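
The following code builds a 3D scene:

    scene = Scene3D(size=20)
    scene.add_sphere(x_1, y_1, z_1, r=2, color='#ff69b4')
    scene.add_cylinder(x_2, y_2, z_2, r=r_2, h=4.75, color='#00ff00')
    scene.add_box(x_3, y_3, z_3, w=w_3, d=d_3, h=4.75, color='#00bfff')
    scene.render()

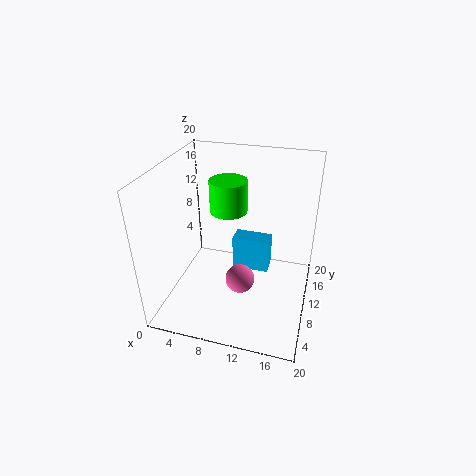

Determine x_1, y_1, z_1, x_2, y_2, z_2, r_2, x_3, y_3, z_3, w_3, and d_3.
x_1 = 11; y_1 = 7.5; z_1 = 5; x_2 = 7.5; y_2 = 13.75; z_2 = 12; r_2 = 2.75; x_3 = 9.5; y_3 = 9; z_3 = 5.75; w_3 = 5; d_3 = 2.5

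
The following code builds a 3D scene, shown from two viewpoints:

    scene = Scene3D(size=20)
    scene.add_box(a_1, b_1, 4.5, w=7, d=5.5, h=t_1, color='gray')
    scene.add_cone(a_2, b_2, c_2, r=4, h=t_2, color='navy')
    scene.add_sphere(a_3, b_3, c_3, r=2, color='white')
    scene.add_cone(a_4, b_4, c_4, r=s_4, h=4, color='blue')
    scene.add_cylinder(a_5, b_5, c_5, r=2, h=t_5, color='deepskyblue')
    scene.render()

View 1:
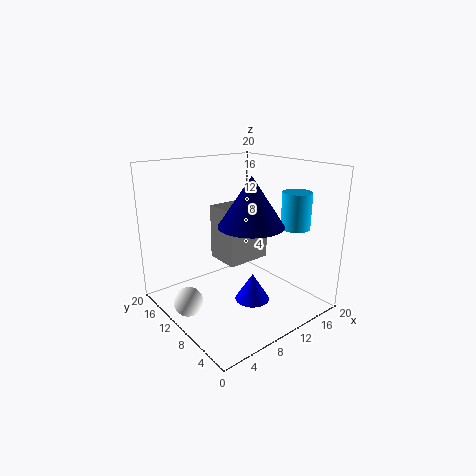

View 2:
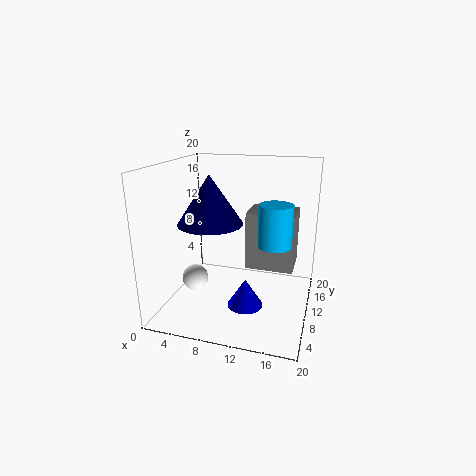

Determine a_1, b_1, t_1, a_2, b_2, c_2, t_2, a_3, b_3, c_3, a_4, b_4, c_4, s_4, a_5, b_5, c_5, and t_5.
a_1 = 10.5
b_1 = 12
t_1 = 8.5
a_2 = 8
b_2 = 5
c_2 = 13.5
t_2 = 6
a_3 = 2.5
b_3 = 11.5
c_3 = 2
a_4 = 11.5
b_4 = 8.5
c_4 = 0.5
s_4 = 2.5
a_5 = 16
b_5 = 5
c_5 = 11.5
t_5 = 5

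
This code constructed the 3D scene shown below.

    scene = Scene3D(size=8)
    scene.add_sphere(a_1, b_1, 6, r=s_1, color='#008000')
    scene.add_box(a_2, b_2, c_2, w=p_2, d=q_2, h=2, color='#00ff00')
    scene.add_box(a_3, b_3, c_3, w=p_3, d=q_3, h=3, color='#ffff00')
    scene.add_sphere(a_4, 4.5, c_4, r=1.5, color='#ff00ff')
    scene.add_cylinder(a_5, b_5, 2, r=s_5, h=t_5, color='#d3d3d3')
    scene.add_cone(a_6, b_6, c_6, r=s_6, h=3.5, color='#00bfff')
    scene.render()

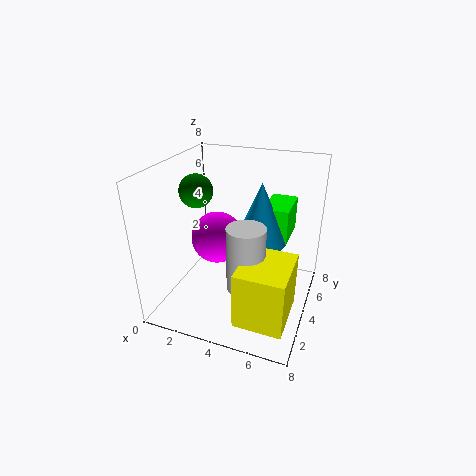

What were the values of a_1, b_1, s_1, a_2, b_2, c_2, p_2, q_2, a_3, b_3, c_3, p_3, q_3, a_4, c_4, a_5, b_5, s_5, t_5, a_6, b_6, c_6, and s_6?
a_1 = 1
b_1 = 5
s_1 = 1
a_2 = 5
b_2 = 5
c_2 = 3.5
p_2 = 1.5
q_2 = 2.5
a_3 = 5
b_3 = 0.5
c_3 = 1
p_3 = 2.5
q_3 = 3
a_4 = 2.5
c_4 = 3.5
a_5 = 5
b_5 = 2.5
s_5 = 1
t_5 = 3.5
a_6 = 5
b_6 = 5
c_6 = 3.5
s_6 = 1.5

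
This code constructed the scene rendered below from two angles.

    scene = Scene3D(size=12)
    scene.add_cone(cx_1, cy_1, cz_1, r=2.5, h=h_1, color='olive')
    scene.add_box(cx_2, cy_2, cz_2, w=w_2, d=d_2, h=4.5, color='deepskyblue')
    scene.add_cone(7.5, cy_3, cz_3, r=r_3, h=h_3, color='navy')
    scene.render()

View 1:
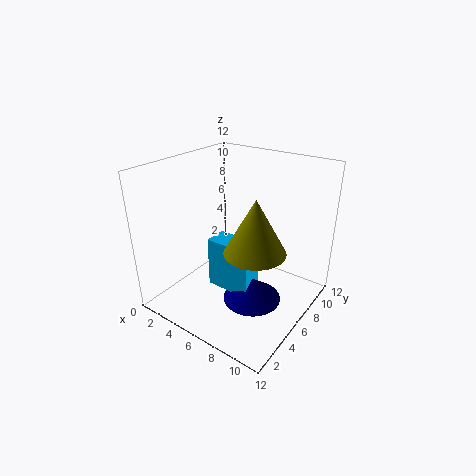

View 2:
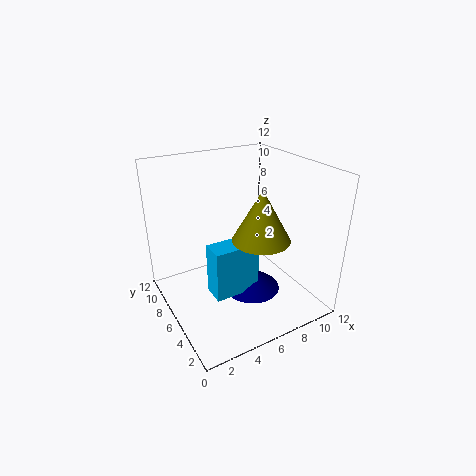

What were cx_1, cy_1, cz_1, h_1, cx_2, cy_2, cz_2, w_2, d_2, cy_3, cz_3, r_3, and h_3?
cx_1 = 8; cy_1 = 5.5; cz_1 = 5.5; h_1 = 4.5; cx_2 = 3.5; cy_2 = 5; cz_2 = 1; w_2 = 4; d_2 = 2; cy_3 = 6; cz_3 = 0.5; r_3 = 2.5; h_3 = 2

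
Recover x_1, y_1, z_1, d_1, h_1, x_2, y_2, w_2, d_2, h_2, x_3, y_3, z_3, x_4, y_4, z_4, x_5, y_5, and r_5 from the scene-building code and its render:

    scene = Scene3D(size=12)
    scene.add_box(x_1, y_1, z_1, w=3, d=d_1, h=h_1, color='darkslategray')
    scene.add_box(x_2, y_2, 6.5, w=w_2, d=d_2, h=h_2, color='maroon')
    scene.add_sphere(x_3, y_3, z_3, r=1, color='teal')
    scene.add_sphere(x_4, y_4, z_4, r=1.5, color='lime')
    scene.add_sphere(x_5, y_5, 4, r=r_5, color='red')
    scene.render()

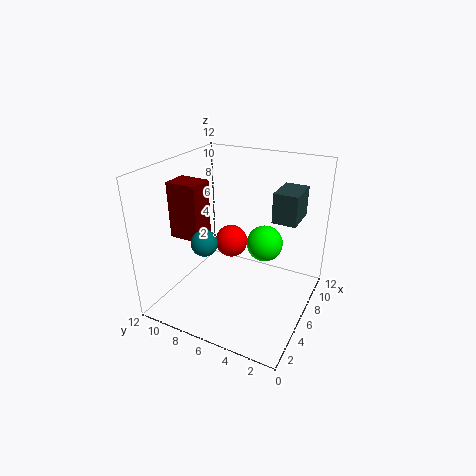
x_1 = 7; y_1 = 1.5; z_1 = 7.5; d_1 = 2; h_1 = 2.5; x_2 = 3; y_2 = 8; w_2 = 2; d_2 = 2.5; h_2 = 4.5; x_3 = 2.5; y_3 = 7; z_3 = 7; x_4 = 7; y_4 = 4; z_4 = 5.5; x_5 = 8.5; y_5 = 8; r_5 = 1.5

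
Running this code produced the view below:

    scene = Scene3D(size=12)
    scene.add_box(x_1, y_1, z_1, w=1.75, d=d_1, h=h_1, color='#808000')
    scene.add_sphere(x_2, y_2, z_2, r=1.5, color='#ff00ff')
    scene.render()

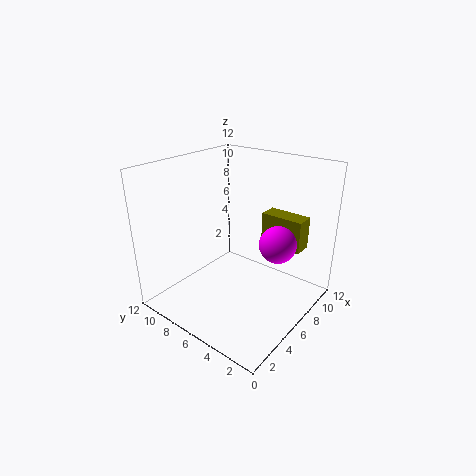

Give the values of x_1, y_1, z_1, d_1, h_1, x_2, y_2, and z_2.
x_1 = 10.25, y_1 = 2.5, z_1 = 3.75, d_1 = 4, h_1 = 3, x_2 = 7, y_2 = 2.75, z_2 = 6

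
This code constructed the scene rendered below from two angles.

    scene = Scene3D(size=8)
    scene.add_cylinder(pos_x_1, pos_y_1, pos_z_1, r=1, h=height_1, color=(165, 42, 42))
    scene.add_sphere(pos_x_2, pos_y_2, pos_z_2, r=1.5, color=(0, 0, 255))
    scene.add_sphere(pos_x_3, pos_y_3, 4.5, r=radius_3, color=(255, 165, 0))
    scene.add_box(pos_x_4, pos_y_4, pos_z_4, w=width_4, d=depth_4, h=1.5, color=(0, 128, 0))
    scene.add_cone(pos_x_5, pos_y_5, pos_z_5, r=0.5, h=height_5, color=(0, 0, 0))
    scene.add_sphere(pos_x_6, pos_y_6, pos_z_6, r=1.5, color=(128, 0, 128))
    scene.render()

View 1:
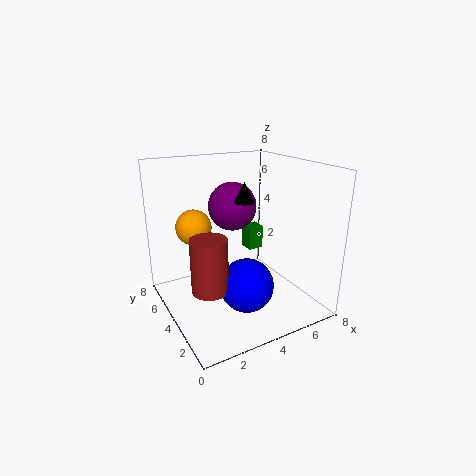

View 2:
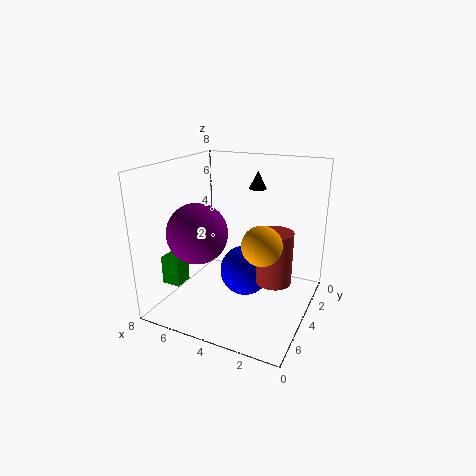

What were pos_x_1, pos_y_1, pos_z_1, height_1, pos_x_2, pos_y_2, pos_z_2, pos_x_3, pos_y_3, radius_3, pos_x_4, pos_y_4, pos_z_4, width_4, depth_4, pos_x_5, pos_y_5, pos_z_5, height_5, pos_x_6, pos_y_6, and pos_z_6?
pos_x_1 = 2
pos_y_1 = 3.5
pos_z_1 = 1.5
height_1 = 3
pos_x_2 = 4
pos_y_2 = 3
pos_z_2 = 1.5
pos_x_3 = 2
pos_y_3 = 5.5
radius_3 = 1
pos_x_4 = 6
pos_y_4 = 6
pos_z_4 = 2
width_4 = 1
depth_4 = 1
pos_x_5 = 3.5
pos_y_5 = 2.5
pos_z_5 = 6.5
height_5 = 1
pos_x_6 = 5
pos_y_6 = 6.5
pos_z_6 = 5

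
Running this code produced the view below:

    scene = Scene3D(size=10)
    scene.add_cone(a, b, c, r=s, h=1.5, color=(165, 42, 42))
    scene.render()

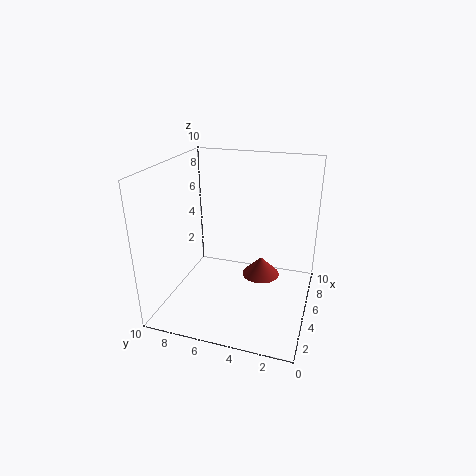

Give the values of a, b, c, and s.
a = 8; b = 4; c = 0.5; s = 1.5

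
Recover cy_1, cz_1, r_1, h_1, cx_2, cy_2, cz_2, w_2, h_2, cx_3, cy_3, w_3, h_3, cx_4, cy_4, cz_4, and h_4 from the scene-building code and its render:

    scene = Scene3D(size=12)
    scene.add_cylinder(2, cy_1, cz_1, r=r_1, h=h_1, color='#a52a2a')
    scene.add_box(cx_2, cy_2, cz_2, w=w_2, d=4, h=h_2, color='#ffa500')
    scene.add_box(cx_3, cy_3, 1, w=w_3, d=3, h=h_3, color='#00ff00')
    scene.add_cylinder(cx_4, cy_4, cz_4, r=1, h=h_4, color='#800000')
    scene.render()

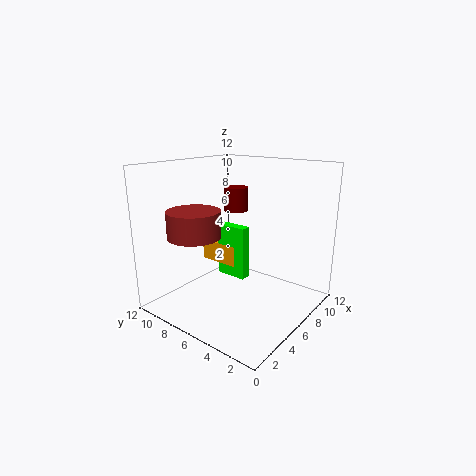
cy_1 = 7
cz_1 = 7
r_1 = 2
h_1 = 2
cx_2 = 8
cy_2 = 8
cz_2 = 2
w_2 = 2
h_2 = 2
cx_3 = 8
cy_3 = 7
w_3 = 1
h_3 = 5
cx_4 = 7
cy_4 = 7
cz_4 = 8
h_4 = 2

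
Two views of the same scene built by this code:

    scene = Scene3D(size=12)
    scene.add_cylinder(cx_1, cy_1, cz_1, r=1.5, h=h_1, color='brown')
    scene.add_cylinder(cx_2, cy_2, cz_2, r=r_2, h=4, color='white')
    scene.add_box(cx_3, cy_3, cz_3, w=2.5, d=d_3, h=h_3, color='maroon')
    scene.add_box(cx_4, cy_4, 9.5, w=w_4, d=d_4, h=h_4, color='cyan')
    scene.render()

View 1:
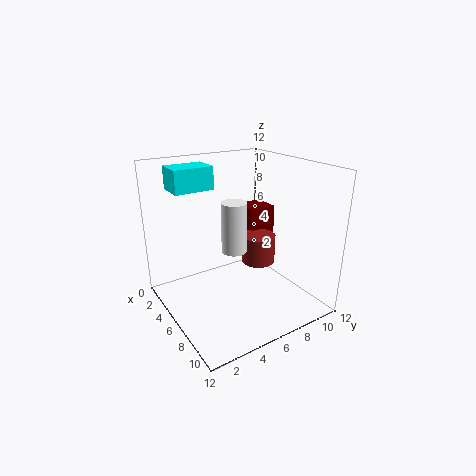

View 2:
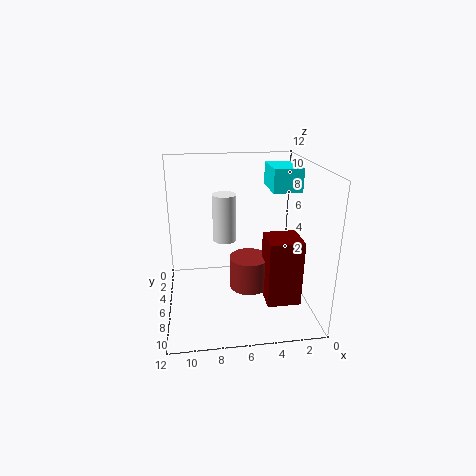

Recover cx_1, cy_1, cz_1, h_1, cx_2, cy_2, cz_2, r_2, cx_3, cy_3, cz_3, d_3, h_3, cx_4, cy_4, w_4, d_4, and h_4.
cx_1 = 5.5; cy_1 = 8.5; cz_1 = 3; h_1 = 2.5; cx_2 = 7; cy_2 = 5; cz_2 = 5.5; r_2 = 1; cx_3 = 2; cy_3 = 8.5; cz_3 = 2.5; d_3 = 2.5; h_3 = 5; cx_4 = 0.5; cy_4 = 2; w_4 = 2.5; d_4 = 3.5; h_4 = 2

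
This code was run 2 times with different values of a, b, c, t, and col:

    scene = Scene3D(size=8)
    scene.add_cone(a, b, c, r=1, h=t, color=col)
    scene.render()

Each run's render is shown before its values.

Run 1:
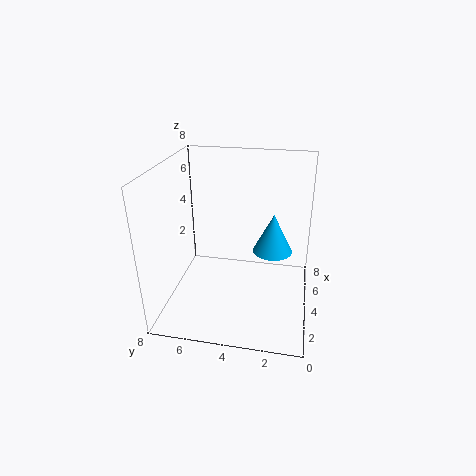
a = 3, b = 2, c = 4, t = 2, col = 'deepskyblue'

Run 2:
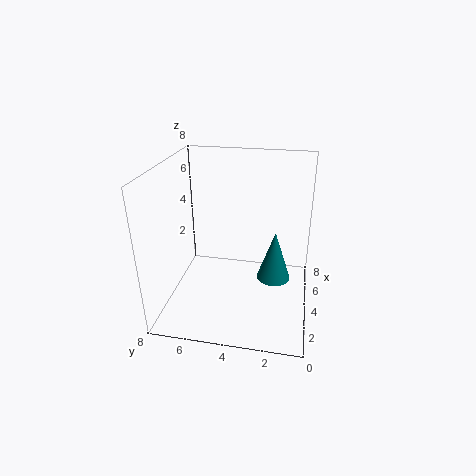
a = 5, b = 2, c = 1, t = 3, col = 'teal'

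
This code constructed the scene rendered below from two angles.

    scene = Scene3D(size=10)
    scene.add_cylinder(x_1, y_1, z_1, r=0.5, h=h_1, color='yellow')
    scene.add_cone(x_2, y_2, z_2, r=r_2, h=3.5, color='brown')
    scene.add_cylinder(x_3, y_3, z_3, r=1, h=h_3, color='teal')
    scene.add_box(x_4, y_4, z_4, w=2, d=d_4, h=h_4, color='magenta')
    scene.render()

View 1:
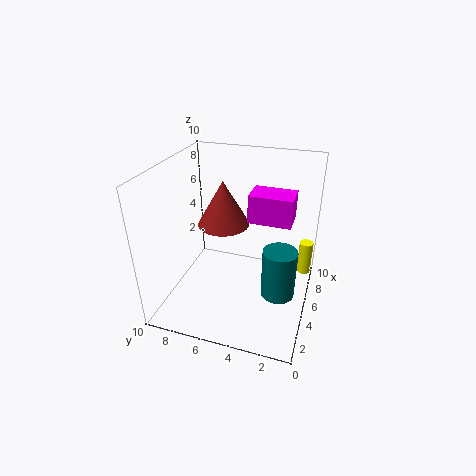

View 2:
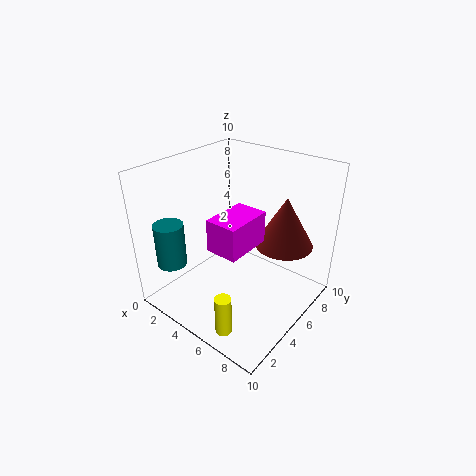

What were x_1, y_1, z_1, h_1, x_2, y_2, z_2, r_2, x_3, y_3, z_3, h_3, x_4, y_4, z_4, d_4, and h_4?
x_1 = 7.5, y_1 = 0.5, z_1 = 1.5, h_1 = 2.5, x_2 = 7.5, y_2 = 7, z_2 = 4.5, r_2 = 2, x_3 = 2, y_3 = 1.5, z_3 = 3.5, h_3 = 3, x_4 = 5.5, y_4 = 1.5, z_4 = 6, d_4 = 3, h_4 = 2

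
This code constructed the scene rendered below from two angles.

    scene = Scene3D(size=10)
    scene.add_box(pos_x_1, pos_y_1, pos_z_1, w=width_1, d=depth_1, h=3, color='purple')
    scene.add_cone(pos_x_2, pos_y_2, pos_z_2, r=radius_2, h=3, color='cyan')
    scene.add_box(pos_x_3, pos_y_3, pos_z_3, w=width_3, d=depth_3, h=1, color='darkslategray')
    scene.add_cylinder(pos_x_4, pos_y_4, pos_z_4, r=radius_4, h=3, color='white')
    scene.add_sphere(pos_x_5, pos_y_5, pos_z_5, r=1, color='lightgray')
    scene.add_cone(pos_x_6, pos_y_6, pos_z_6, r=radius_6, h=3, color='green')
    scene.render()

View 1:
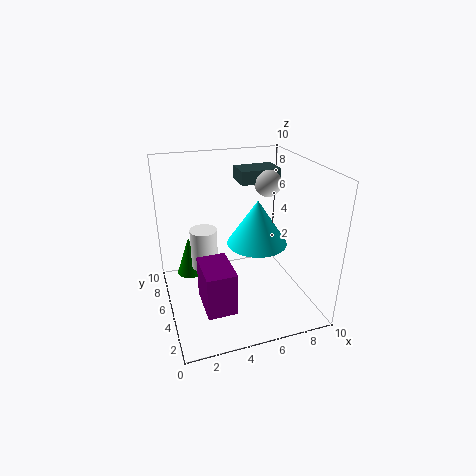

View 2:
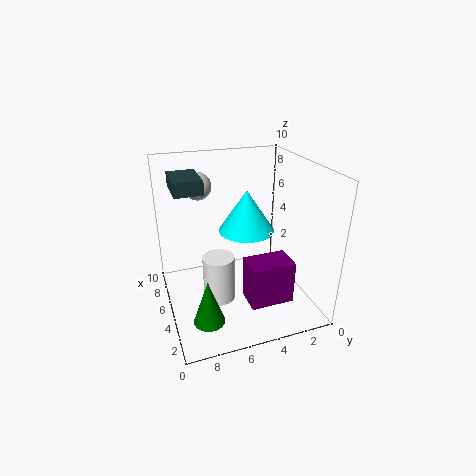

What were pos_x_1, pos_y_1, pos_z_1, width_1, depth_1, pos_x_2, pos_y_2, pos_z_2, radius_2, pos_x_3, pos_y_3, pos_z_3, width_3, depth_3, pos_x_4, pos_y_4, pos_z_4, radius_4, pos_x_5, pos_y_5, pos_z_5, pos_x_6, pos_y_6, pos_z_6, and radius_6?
pos_x_1 = 2; pos_y_1 = 2; pos_z_1 = 1; width_1 = 2; depth_1 = 3; pos_x_2 = 6; pos_y_2 = 4; pos_z_2 = 5; radius_2 = 2; pos_x_3 = 6; pos_y_3 = 7; pos_z_3 = 8; width_3 = 3; depth_3 = 2; pos_x_4 = 3; pos_y_4 = 7; pos_z_4 = 2; radius_4 = 1; pos_x_5 = 8; pos_y_5 = 7; pos_z_5 = 8; pos_x_6 = 2; pos_y_6 = 8; pos_z_6 = 1; radius_6 = 1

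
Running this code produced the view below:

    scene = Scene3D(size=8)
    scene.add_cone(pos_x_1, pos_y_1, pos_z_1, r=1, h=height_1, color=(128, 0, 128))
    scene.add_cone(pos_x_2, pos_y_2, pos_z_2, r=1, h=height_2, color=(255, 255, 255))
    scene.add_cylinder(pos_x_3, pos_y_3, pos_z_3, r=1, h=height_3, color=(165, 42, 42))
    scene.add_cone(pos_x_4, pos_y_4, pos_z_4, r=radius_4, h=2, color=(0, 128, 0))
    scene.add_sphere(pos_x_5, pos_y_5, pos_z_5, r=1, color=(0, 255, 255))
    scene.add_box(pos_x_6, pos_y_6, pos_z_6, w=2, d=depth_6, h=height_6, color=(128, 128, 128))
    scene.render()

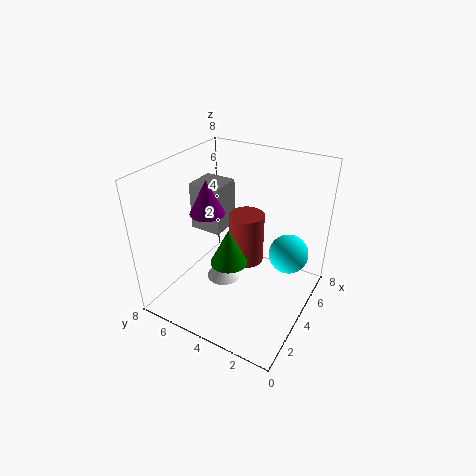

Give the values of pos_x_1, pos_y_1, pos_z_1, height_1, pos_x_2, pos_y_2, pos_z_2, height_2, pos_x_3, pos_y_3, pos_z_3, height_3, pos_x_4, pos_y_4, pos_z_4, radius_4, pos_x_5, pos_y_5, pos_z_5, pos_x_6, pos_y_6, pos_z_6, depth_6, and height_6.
pos_x_1 = 4; pos_y_1 = 6; pos_z_1 = 5; height_1 = 2; pos_x_2 = 4; pos_y_2 = 5; pos_z_2 = 1; height_2 = 1; pos_x_3 = 5; pos_y_3 = 4; pos_z_3 = 2; height_3 = 3; pos_x_4 = 3; pos_y_4 = 4; pos_z_4 = 3; radius_4 = 1; pos_x_5 = 4; pos_y_5 = 1; pos_z_5 = 4; pos_x_6 = 5; pos_y_6 = 6; pos_z_6 = 3; depth_6 = 2; height_6 = 3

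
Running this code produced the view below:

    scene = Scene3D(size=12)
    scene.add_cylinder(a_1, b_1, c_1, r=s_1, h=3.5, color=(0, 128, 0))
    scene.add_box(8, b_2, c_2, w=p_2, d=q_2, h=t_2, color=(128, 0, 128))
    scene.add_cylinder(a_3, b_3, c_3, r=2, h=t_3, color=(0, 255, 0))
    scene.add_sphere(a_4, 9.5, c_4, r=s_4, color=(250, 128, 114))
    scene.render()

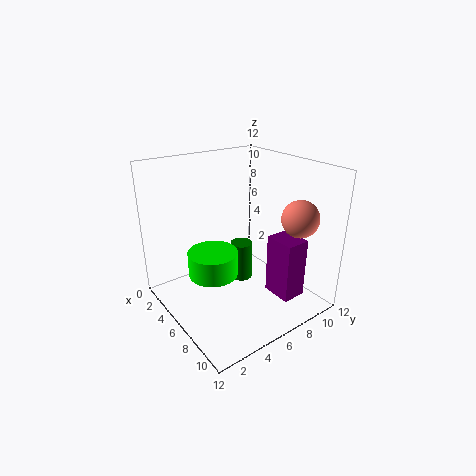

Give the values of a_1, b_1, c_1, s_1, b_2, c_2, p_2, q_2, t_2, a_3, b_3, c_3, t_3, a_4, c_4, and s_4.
a_1 = 4.5
b_1 = 7.5
c_1 = 1
s_1 = 1
b_2 = 7.5
c_2 = 1.5
p_2 = 2.5
q_2 = 2
t_2 = 5
a_3 = 6
b_3 = 3.5
c_3 = 3.5
t_3 = 2
a_4 = 9.5
c_4 = 8
s_4 = 1.5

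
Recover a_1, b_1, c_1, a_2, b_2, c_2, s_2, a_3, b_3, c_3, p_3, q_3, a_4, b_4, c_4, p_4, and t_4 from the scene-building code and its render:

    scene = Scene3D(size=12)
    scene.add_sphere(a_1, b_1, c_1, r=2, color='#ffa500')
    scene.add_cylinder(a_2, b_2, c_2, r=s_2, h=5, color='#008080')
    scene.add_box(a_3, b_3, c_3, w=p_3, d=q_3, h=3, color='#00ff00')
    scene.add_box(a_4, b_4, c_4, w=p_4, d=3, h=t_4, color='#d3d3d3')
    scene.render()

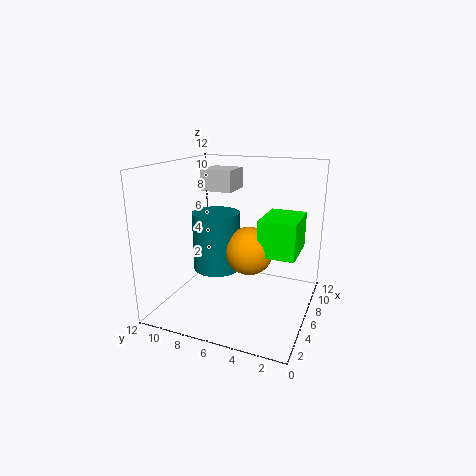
a_1 = 6
b_1 = 5
c_1 = 5
a_2 = 6
b_2 = 8
c_2 = 3
s_2 = 2
a_3 = 5
b_3 = 1
c_3 = 5
p_3 = 4
q_3 = 3
a_4 = 9
b_4 = 8
c_4 = 9
p_4 = 3
t_4 = 2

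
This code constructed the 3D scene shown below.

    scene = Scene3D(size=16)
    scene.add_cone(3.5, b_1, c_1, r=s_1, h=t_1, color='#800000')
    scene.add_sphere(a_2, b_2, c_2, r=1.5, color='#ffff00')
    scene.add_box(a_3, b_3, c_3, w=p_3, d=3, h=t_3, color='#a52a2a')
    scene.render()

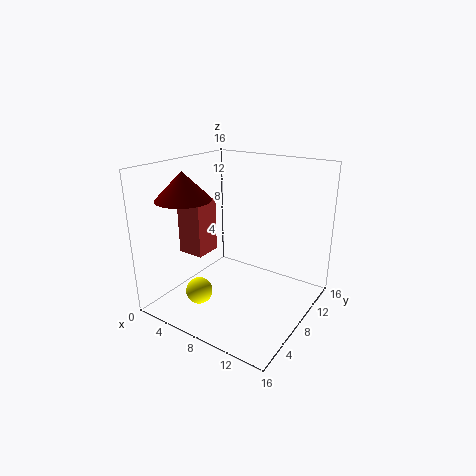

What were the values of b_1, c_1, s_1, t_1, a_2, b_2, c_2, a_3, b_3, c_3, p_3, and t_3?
b_1 = 4.5; c_1 = 12.5; s_1 = 3; t_1 = 3; a_2 = 5; b_2 = 4.5; c_2 = 2; a_3 = 2; b_3 = 5; c_3 = 6; p_3 = 3; t_3 = 6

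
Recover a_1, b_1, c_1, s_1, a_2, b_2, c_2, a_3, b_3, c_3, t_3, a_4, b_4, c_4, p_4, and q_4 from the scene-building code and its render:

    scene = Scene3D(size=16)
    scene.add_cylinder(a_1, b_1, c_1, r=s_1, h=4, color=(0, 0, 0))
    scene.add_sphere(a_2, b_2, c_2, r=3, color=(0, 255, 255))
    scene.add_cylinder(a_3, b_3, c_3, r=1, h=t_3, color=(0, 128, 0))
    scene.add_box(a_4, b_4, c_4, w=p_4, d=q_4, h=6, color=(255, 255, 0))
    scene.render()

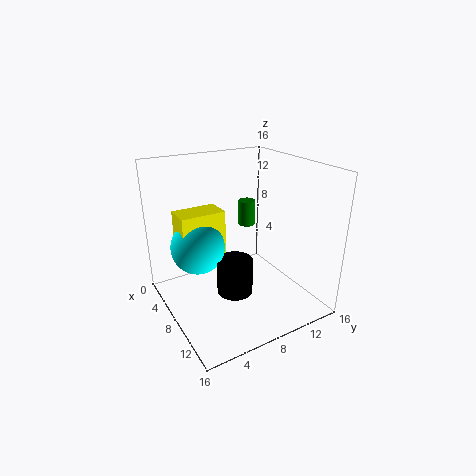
a_1 = 9; b_1 = 7; c_1 = 2; s_1 = 2; a_2 = 6; b_2 = 4; c_2 = 7; a_3 = 5; b_3 = 11; c_3 = 8; t_3 = 3; a_4 = 4; b_4 = 2; c_4 = 5; p_4 = 3; q_4 = 5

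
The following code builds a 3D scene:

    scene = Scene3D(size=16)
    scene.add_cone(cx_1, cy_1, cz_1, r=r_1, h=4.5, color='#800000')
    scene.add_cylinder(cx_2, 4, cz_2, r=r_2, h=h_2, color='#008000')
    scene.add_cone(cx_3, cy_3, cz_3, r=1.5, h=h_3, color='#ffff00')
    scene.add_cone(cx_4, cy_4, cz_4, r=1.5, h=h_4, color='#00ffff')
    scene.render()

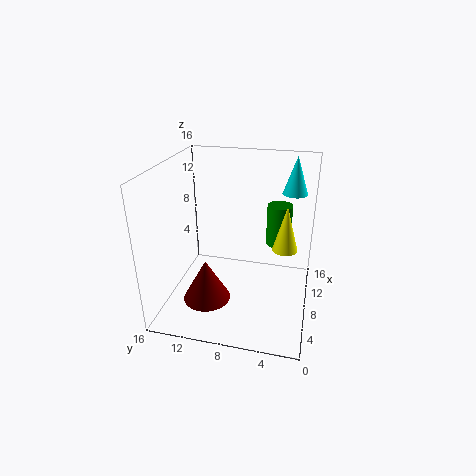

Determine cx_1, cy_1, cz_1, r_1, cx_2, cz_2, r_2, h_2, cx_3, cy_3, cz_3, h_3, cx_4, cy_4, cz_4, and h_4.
cx_1 = 4
cy_1 = 10.5
cz_1 = 2.5
r_1 = 2.5
cx_2 = 12.5
cz_2 = 5.5
r_2 = 1.5
h_2 = 5
cx_3 = 11
cy_3 = 3
cz_3 = 5.5
h_3 = 5.5
cx_4 = 14
cy_4 = 2.5
cz_4 = 11.5
h_4 = 4.5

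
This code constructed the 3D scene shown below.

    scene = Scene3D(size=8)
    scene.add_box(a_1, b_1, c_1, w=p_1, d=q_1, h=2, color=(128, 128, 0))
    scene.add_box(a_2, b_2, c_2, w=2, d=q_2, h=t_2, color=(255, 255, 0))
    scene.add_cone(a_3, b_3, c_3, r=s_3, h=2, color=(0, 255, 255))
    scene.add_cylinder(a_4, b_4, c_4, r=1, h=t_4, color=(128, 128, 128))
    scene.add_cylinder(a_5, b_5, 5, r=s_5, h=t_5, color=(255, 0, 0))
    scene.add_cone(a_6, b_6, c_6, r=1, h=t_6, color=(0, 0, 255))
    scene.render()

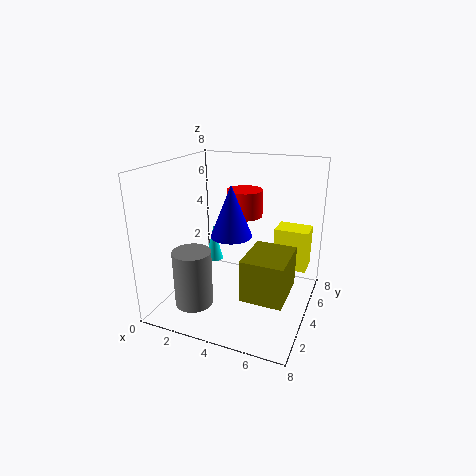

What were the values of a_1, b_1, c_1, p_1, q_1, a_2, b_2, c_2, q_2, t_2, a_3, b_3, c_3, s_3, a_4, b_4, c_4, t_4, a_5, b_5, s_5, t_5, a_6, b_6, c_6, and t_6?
a_1 = 5.5, b_1 = 0.5, c_1 = 2.5, p_1 = 2, q_1 = 2.5, a_2 = 5.5, b_2 = 6, c_2 = 1.5, q_2 = 1.5, t_2 = 2.5, a_3 = 2.5, b_3 = 4, c_3 = 2.5, s_3 = 0.5, a_4 = 2.5, b_4 = 1.5, c_4 = 1, t_4 = 3, a_5 = 4, b_5 = 5, s_5 = 1, t_5 = 1.5, a_6 = 4.5, b_6 = 2, c_6 = 5, t_6 = 2.5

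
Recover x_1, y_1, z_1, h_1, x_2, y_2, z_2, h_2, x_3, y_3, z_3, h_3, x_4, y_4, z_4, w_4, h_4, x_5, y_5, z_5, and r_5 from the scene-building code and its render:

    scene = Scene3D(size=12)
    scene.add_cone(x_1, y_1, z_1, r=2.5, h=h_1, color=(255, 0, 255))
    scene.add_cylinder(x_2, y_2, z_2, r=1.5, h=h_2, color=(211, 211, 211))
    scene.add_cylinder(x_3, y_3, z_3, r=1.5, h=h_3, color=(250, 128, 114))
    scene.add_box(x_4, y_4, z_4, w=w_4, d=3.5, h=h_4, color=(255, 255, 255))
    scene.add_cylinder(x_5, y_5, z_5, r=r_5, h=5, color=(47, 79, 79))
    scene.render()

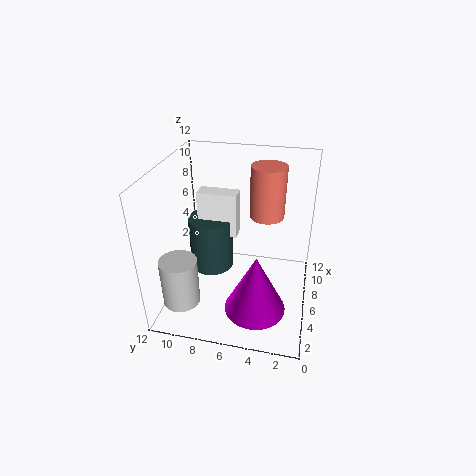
x_1 = 3.5, y_1 = 4, z_1 = 1, h_1 = 5, x_2 = 2.5, y_2 = 10, z_2 = 1.5, h_2 = 4, x_3 = 8.5, y_3 = 4, z_3 = 7, h_3 = 4.5, x_4 = 7.5, y_4 = 6.5, z_4 = 5, w_4 = 1.5, h_4 = 4, x_5 = 8, y_5 = 9, z_5 = 1.5, r_5 = 2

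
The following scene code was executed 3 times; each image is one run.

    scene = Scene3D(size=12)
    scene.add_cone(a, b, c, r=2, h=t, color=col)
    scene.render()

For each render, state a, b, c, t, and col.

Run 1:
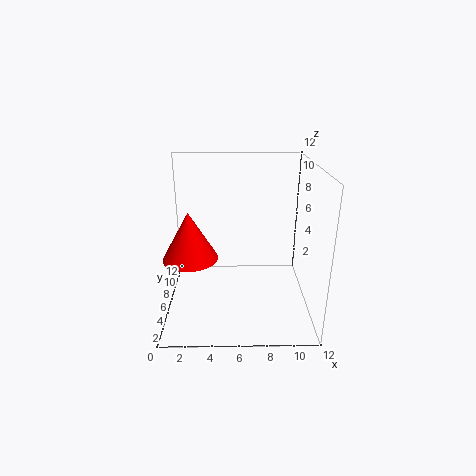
a = 2.5; b = 2.5; c = 6; t = 3.5; col = 'red'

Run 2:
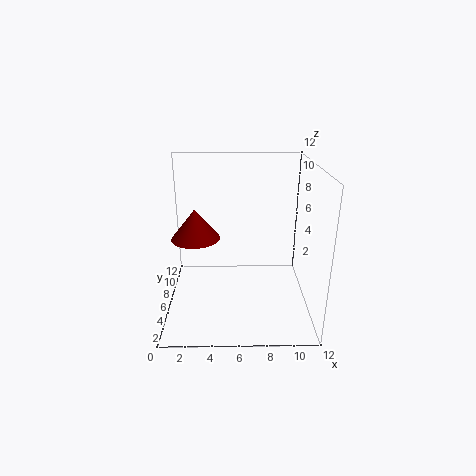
a = 2.5; b = 6; c = 6; t = 2.5; col = 'maroon'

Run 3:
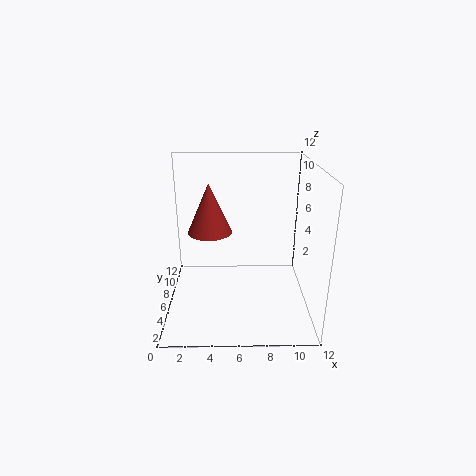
a = 3.5; b = 8.5; c = 5.5; t = 4.5; col = 'brown'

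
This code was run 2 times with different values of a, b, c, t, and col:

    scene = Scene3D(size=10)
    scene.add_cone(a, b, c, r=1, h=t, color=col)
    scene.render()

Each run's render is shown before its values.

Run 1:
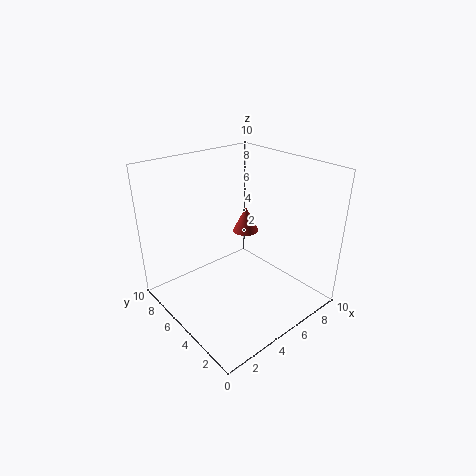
a = 7.5; b = 7; c = 4; t = 2; col = 'brown'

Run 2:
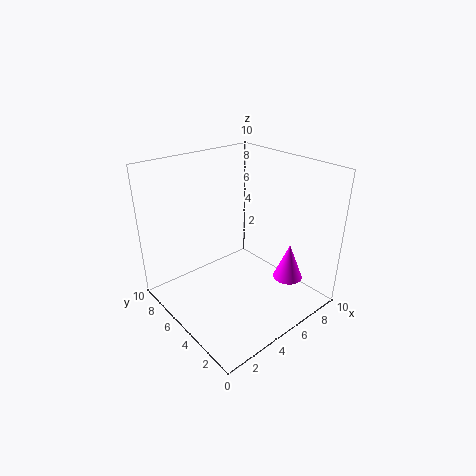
a = 7; b = 2; c = 2.5; t = 2.5; col = 'magenta'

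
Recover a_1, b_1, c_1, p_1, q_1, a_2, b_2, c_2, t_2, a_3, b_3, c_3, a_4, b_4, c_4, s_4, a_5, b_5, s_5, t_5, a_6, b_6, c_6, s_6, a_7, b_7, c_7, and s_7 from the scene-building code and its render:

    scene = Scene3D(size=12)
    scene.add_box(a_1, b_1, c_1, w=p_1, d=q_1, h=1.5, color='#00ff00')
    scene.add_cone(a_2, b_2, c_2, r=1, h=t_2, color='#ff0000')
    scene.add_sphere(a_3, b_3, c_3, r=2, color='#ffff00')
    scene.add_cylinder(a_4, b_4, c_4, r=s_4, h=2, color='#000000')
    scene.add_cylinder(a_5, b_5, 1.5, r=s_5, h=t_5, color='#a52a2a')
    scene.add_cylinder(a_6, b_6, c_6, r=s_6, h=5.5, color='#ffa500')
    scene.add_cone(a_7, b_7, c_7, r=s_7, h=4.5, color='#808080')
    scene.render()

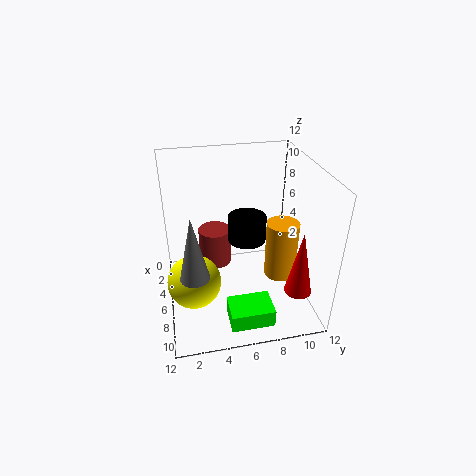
a_1 = 8.5; b_1 = 4.5; c_1 = 0.5; p_1 = 2.5; q_1 = 3.5; a_2 = 11; b_2 = 9.5; c_2 = 4; t_2 = 5; a_3 = 9; b_3 = 2; c_3 = 4.5; a_4 = 7; b_4 = 6.5; c_4 = 6.5; s_4 = 1.5; a_5 = 2.5; b_5 = 4.5; s_5 = 1.5; t_5 = 3.5; a_6 = 4.5; b_6 = 10.5; c_6 = 0.5; s_6 = 1.5; a_7 = 11; b_7 = 2; c_7 = 6.5; s_7 = 1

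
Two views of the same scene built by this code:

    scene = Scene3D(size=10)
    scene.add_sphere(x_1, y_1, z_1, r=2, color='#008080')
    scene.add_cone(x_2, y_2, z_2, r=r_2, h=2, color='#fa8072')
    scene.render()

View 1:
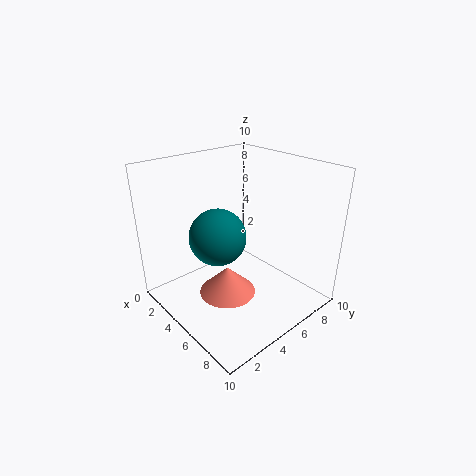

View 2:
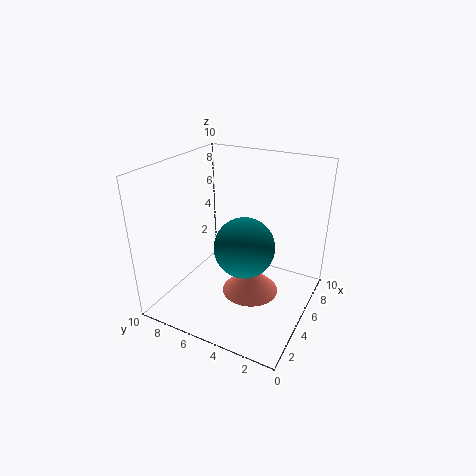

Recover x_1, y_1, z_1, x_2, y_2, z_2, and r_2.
x_1 = 4, y_1 = 4, z_1 = 5, x_2 = 5, y_2 = 4, z_2 = 1, r_2 = 2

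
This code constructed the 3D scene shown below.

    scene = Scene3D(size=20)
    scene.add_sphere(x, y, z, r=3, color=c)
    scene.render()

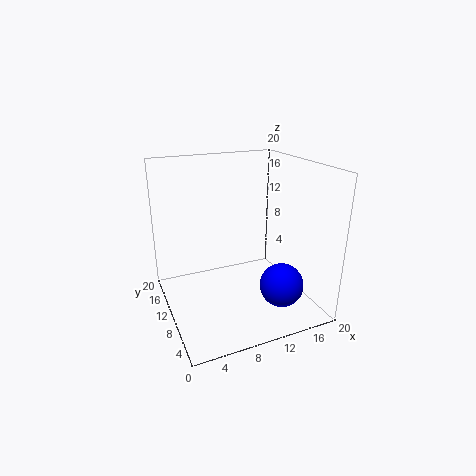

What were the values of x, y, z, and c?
x = 14.5
y = 5.25
z = 4
c = 'blue'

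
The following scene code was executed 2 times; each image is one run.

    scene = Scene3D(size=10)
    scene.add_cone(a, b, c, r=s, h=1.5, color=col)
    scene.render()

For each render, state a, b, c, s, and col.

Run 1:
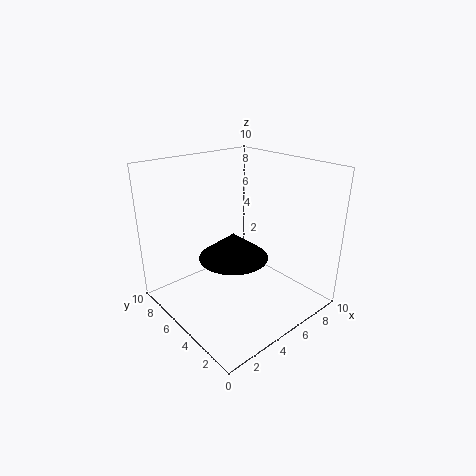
a = 2.5; b = 2.5; c = 5.5; s = 2; col = 'black'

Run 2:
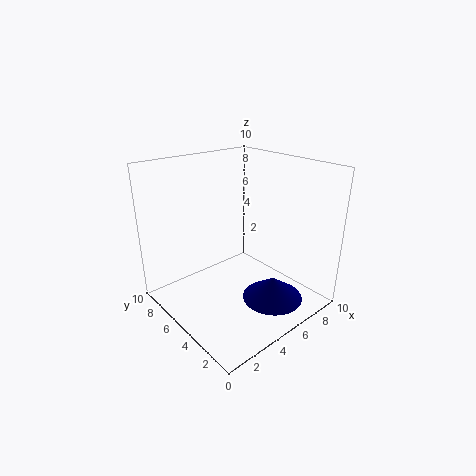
a = 5.5; b = 2; c = 1.5; s = 2; col = 'navy'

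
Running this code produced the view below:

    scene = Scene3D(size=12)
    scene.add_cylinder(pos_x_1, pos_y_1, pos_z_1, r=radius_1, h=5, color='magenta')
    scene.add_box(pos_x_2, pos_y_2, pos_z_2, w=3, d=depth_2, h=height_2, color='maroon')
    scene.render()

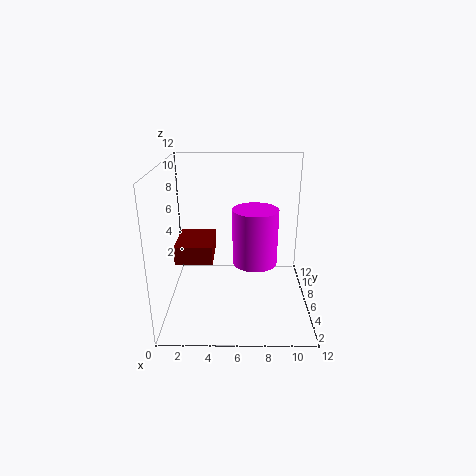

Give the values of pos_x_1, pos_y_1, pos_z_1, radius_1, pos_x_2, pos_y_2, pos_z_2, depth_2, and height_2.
pos_x_1 = 7.5
pos_y_1 = 7.5
pos_z_1 = 3
radius_1 = 2
pos_x_2 = 1
pos_y_2 = 4
pos_z_2 = 4.5
depth_2 = 4
height_2 = 1.5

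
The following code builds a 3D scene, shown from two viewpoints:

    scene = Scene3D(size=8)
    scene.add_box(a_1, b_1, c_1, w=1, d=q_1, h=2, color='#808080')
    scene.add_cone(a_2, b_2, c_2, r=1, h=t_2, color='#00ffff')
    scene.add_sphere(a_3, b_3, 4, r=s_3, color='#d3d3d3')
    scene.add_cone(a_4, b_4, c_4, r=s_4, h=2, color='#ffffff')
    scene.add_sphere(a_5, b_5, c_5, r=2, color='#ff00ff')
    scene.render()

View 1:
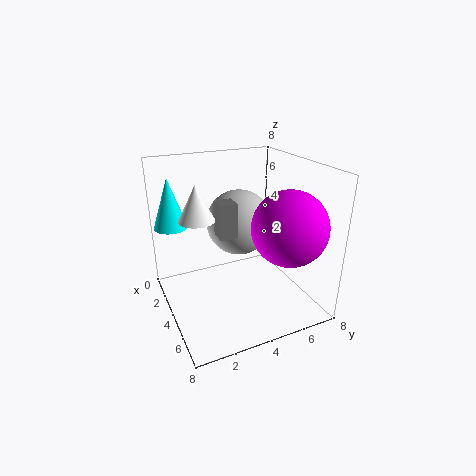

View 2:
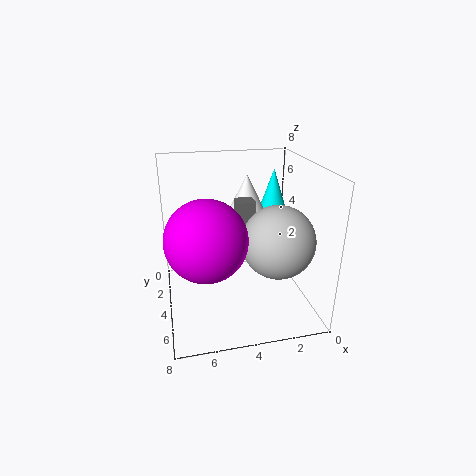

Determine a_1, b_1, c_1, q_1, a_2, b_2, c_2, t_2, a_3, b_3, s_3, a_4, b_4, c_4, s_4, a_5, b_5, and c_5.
a_1 = 3, b_1 = 3, c_1 = 4, q_1 = 1, a_2 = 1, b_2 = 1, c_2 = 4, t_2 = 3, a_3 = 2, b_3 = 5, s_3 = 2, a_4 = 3, b_4 = 2, c_4 = 5, s_4 = 1, a_5 = 6, b_5 = 6, c_5 = 5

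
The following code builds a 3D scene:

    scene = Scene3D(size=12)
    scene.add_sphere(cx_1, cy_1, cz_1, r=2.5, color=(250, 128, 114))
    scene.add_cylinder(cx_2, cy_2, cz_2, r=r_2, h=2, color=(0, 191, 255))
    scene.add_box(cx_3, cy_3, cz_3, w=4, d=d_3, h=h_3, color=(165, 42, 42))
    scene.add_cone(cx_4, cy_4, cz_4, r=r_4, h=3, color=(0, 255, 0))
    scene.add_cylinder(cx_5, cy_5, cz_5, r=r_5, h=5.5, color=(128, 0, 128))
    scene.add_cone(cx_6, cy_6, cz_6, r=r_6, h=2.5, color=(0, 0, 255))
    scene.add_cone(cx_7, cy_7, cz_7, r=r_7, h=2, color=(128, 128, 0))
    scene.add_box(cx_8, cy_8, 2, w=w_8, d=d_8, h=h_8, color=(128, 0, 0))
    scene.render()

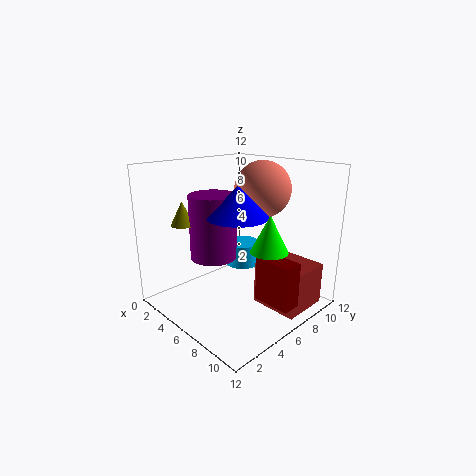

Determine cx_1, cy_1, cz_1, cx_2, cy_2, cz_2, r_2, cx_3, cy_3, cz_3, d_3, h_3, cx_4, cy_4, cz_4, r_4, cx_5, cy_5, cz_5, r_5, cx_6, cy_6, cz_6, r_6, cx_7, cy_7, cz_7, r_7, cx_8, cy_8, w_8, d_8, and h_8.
cx_1 = 5.5; cy_1 = 9.5; cz_1 = 9.5; cx_2 = 5; cy_2 = 7.5; cz_2 = 3; r_2 = 1.5; cx_3 = 7.5; cy_3 = 6.5; cz_3 = 0.5; d_3 = 4; h_3 = 3.5; cx_4 = 9; cy_4 = 6.5; cz_4 = 5.5; r_4 = 1.5; cx_5 = 4; cy_5 = 5; cz_5 = 4; r_5 = 2; cx_6 = 6.5; cy_6 = 5.5; cz_6 = 8; r_6 = 2.5; cx_7 = 2.5; cy_7 = 3; cz_7 = 7; r_7 = 1; cx_8 = 9; cy_8 = 5; w_8 = 3; d_8 = 1.5; h_8 = 3.5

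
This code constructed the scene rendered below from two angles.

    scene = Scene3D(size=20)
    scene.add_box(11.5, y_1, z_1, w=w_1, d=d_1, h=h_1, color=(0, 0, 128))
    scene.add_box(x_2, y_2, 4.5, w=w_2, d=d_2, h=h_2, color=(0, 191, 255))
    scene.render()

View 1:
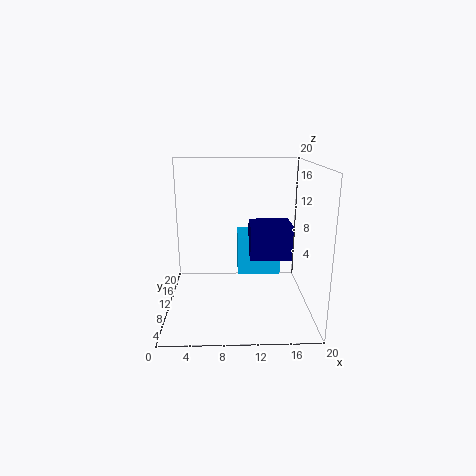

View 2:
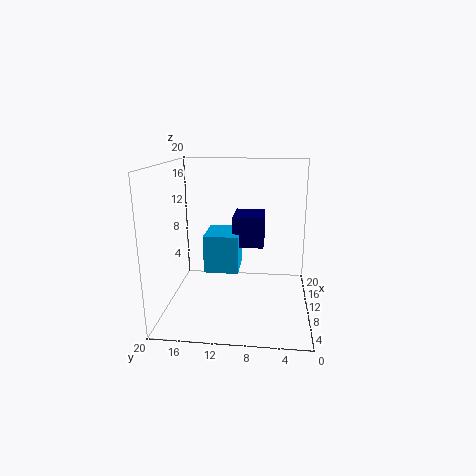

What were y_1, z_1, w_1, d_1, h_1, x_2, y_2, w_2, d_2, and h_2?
y_1 = 6.5
z_1 = 8
w_1 = 5.5
d_1 = 4.5
h_1 = 4.5
x_2 = 10
y_2 = 10
w_2 = 6
d_2 = 5
h_2 = 5.5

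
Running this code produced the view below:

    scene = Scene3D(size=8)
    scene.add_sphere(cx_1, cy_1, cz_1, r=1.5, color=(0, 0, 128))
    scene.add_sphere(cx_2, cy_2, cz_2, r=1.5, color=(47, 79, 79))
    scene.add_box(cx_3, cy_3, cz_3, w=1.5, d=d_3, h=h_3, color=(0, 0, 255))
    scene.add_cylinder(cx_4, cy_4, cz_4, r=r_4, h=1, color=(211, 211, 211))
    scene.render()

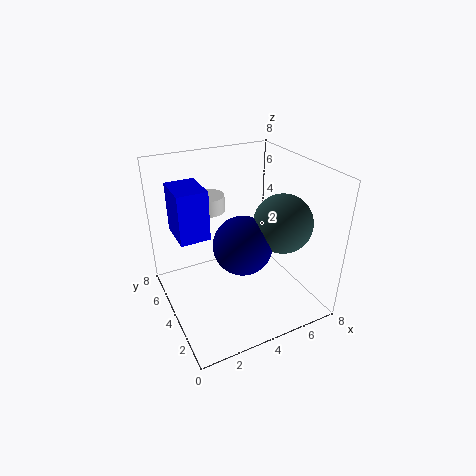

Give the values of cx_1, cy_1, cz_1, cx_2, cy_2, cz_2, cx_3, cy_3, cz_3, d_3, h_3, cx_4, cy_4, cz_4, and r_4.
cx_1 = 3.5; cy_1 = 2.5; cz_1 = 4.5; cx_2 = 5.5; cy_2 = 2; cz_2 = 5.5; cx_3 = 0.5; cy_3 = 3; cz_3 = 5; d_3 = 2; h_3 = 2.5; cx_4 = 3.5; cy_4 = 7; cz_4 = 4.5; r_4 = 1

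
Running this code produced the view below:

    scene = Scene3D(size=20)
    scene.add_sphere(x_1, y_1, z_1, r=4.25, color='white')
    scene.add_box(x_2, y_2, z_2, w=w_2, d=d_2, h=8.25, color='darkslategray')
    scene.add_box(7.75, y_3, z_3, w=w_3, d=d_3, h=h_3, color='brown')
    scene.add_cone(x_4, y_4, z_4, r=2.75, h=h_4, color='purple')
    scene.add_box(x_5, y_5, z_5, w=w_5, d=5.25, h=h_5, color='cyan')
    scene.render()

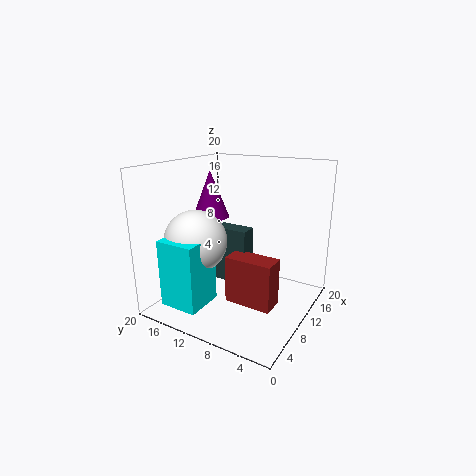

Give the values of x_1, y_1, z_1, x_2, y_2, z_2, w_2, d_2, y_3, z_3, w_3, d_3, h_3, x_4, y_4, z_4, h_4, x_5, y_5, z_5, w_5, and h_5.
x_1 = 6, y_1 = 14.25, z_1 = 10, x_2 = 10.5, y_2 = 9.25, z_2 = 2.5, w_2 = 2.5, d_2 = 5, y_3 = 4, z_3 = 1, w_3 = 3.25, d_3 = 6.75, h_3 = 6.75, x_4 = 12.5, y_4 = 16.25, z_4 = 11.5, h_4 = 7, x_5 = 1, y_5 = 11.25, z_5 = 2.25, w_5 = 5.25, h_5 = 9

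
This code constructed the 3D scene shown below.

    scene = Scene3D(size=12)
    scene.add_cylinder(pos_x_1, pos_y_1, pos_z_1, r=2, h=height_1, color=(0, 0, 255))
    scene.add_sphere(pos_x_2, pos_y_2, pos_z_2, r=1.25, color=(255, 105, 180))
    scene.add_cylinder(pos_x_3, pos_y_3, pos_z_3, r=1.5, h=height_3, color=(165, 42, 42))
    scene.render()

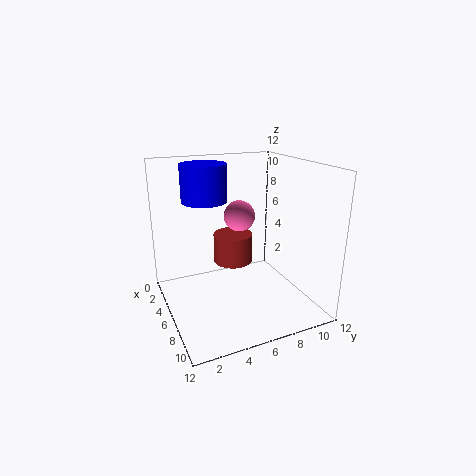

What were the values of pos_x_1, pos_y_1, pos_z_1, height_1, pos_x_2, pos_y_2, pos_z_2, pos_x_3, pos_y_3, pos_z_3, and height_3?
pos_x_1 = 2.75
pos_y_1 = 4.25
pos_z_1 = 8.5
height_1 = 3.25
pos_x_2 = 6.25
pos_y_2 = 6
pos_z_2 = 8
pos_x_3 = 7.25
pos_y_3 = 5
pos_z_3 = 4.75
height_3 = 2.25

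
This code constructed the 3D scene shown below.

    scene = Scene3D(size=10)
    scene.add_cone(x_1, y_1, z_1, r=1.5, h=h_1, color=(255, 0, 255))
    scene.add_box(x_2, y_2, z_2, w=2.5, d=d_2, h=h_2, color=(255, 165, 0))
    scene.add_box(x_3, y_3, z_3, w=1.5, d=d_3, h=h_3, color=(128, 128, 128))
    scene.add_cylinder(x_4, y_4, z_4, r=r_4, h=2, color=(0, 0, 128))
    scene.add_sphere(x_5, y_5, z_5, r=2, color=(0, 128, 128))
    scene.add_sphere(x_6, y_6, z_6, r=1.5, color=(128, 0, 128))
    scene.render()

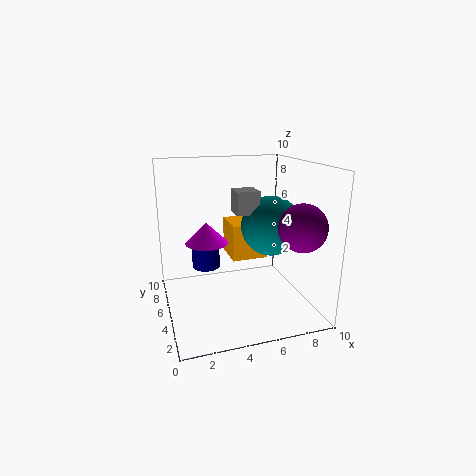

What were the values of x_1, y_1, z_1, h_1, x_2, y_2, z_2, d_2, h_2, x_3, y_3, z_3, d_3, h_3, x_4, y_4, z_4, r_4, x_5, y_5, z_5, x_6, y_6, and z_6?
x_1 = 3; y_1 = 6; z_1 = 4.5; h_1 = 1.5; x_2 = 4.5; y_2 = 4.5; z_2 = 3.5; d_2 = 2.5; h_2 = 2.5; x_3 = 4.5; y_3 = 3.5; z_3 = 7; d_3 = 1.5; h_3 = 1.5; x_4 = 3; y_4 = 6.5; z_4 = 2.5; r_4 = 1; x_5 = 7; y_5 = 4; z_5 = 6; x_6 = 8; y_6 = 1.5; z_6 = 6.5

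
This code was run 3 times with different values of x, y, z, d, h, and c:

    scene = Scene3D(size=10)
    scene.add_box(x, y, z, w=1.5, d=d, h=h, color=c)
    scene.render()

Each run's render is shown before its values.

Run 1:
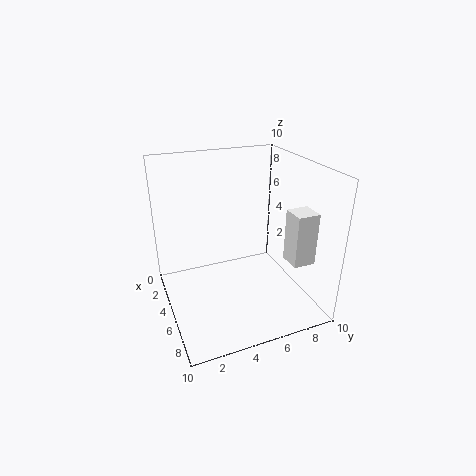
x = 7; y = 7.5; z = 4; d = 1.5; h = 3.5; c = 'white'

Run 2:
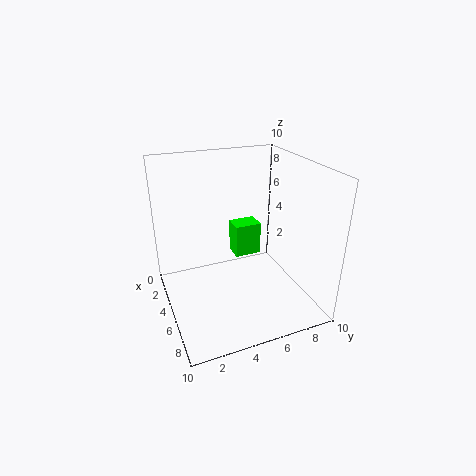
x = 2; y = 5.5; z = 2.5; d = 2; h = 2.5; c = 'lime'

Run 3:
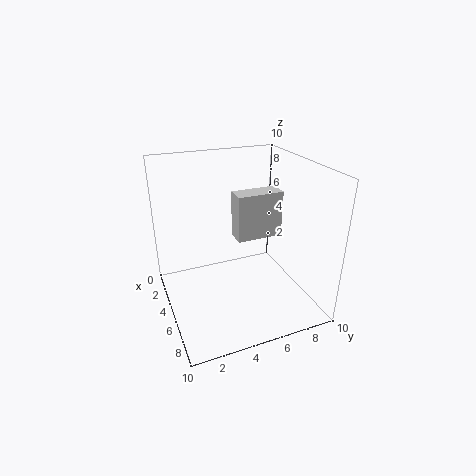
x = 2.5; y = 5.5; z = 4; d = 3.5; h = 3.5; c = 'lightgray'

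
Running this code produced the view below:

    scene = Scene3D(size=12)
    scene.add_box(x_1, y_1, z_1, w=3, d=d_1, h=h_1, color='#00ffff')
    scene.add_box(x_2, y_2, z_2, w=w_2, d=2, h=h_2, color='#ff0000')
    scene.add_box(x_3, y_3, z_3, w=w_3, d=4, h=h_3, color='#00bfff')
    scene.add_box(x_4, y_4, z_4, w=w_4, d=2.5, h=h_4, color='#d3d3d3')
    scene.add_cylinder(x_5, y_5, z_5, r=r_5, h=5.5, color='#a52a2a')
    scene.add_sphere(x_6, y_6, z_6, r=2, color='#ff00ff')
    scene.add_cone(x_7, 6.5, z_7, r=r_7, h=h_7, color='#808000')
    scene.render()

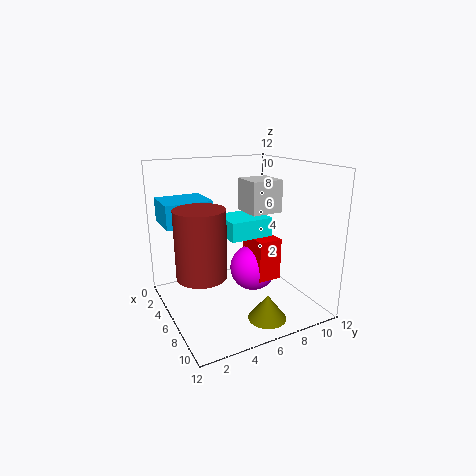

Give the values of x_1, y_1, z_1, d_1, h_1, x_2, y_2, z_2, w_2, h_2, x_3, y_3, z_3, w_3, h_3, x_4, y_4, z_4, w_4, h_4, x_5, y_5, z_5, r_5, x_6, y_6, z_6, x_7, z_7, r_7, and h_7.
x_1 = 5; y_1 = 4.5; z_1 = 6.5; d_1 = 3.5; h_1 = 1.5; x_2 = 5; y_2 = 7; z_2 = 2.5; w_2 = 3; h_2 = 3.5; x_3 = 1; y_3 = 0.5; z_3 = 7; w_3 = 3.5; h_3 = 2; x_4 = 6; y_4 = 6; z_4 = 8.5; w_4 = 2.5; h_4 = 2.5; x_5 = 6.5; y_5 = 2.5; z_5 = 3.5; r_5 = 2; x_6 = 6; y_6 = 7.5; z_6 = 3; x_7 = 10; z_7 = 0.5; r_7 = 1.5; h_7 = 2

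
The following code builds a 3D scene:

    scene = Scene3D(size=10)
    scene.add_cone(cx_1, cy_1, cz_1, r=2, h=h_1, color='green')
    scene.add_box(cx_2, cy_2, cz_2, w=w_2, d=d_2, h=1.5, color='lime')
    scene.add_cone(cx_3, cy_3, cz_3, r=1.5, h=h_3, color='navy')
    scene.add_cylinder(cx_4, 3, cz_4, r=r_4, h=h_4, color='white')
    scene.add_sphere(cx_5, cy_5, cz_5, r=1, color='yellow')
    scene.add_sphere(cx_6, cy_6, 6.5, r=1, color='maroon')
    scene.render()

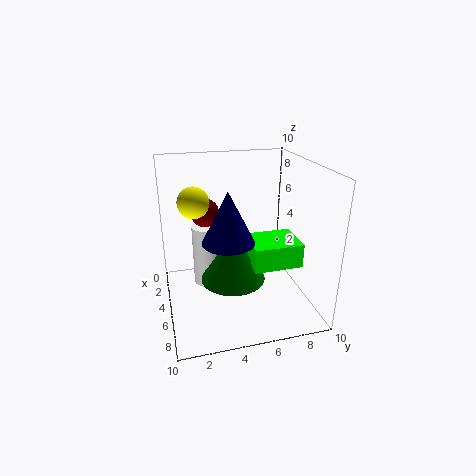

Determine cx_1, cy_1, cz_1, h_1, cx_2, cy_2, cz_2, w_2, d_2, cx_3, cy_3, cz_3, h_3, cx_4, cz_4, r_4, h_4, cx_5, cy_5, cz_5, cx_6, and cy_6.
cx_1 = 7.5; cy_1 = 4; cz_1 = 3.5; h_1 = 3; cx_2 = 6.5; cy_2 = 5; cz_2 = 4.5; w_2 = 2.5; d_2 = 3; cx_3 = 8.5; cy_3 = 3.5; cz_3 = 6.5; h_3 = 3; cx_4 = 3.5; cz_4 = 1; r_4 = 1; h_4 = 4.5; cx_5 = 5.5; cy_5 = 2; cz_5 = 8; cx_6 = 3.5; cy_6 = 3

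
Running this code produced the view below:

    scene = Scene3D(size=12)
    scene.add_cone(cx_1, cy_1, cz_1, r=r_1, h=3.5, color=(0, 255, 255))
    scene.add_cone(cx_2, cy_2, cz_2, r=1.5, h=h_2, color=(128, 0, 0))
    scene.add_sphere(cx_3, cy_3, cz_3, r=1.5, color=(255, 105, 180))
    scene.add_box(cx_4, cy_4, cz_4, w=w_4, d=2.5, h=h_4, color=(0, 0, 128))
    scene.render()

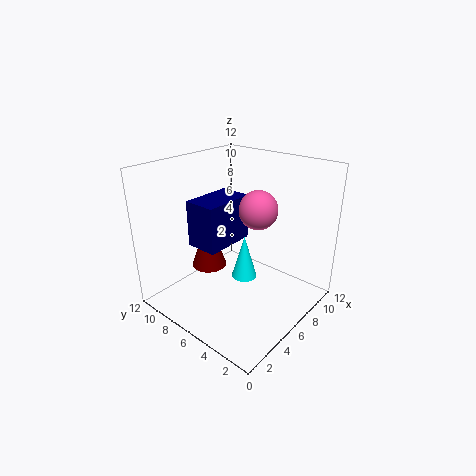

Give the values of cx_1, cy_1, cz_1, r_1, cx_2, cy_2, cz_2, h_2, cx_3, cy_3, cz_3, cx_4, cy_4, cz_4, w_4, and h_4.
cx_1 = 5; cy_1 = 4.5; cz_1 = 3.5; r_1 = 1; cx_2 = 5; cy_2 = 8.5; cz_2 = 3; h_2 = 4.5; cx_3 = 6; cy_3 = 4; cz_3 = 9; cx_4 = 2; cy_4 = 5; cz_4 = 6.5; w_4 = 4; h_4 = 3.5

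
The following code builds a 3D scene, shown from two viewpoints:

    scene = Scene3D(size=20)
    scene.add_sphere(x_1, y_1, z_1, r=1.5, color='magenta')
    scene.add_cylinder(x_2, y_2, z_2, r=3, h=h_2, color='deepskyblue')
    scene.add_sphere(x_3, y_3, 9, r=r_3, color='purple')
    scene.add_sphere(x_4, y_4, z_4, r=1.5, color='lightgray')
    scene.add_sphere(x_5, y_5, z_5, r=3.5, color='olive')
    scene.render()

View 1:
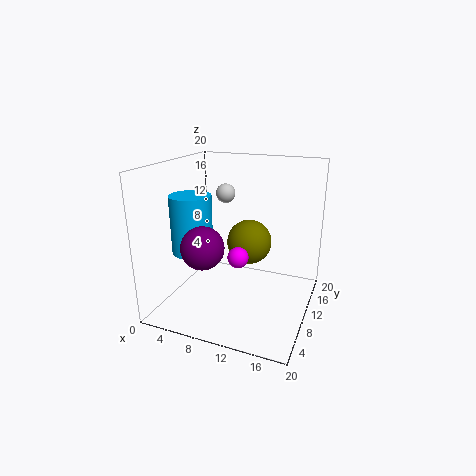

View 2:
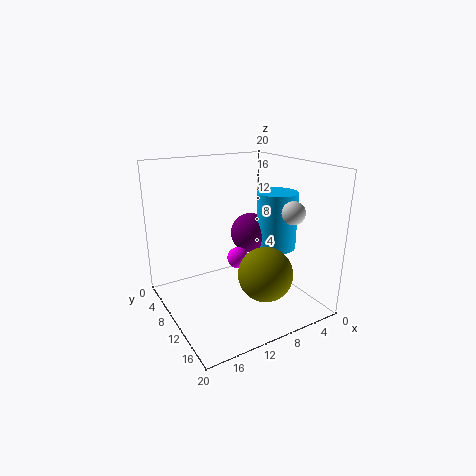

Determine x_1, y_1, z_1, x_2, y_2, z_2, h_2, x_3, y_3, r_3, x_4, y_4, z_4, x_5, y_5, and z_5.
x_1 = 10, y_1 = 10, z_1 = 7, x_2 = 3, y_2 = 9.5, z_2 = 7, h_2 = 8.5, x_3 = 6, y_3 = 7, r_3 = 3, x_4 = 5.5, y_4 = 16, z_4 = 14.5, x_5 = 9.5, y_5 = 16, z_5 = 7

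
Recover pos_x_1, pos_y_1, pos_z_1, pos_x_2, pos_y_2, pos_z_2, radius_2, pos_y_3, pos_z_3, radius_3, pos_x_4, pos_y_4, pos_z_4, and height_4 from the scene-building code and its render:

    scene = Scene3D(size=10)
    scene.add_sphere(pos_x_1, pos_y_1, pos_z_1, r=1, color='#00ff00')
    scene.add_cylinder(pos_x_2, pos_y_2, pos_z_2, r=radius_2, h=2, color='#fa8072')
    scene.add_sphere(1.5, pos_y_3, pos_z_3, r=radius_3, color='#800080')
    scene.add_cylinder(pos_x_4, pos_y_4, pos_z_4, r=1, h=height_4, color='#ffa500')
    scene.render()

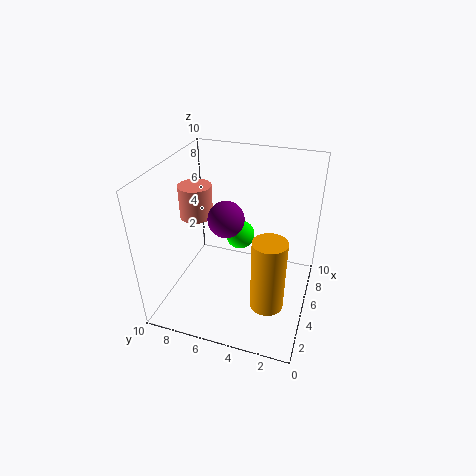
pos_x_1 = 5.5, pos_y_1 = 5, pos_z_1 = 5, pos_x_2 = 3, pos_y_2 = 7, pos_z_2 = 7.5, radius_2 = 1, pos_y_3 = 4.5, pos_z_3 = 8.5, radius_3 = 1, pos_x_4 = 1.5, pos_y_4 = 2, pos_z_4 = 3, height_4 = 4.5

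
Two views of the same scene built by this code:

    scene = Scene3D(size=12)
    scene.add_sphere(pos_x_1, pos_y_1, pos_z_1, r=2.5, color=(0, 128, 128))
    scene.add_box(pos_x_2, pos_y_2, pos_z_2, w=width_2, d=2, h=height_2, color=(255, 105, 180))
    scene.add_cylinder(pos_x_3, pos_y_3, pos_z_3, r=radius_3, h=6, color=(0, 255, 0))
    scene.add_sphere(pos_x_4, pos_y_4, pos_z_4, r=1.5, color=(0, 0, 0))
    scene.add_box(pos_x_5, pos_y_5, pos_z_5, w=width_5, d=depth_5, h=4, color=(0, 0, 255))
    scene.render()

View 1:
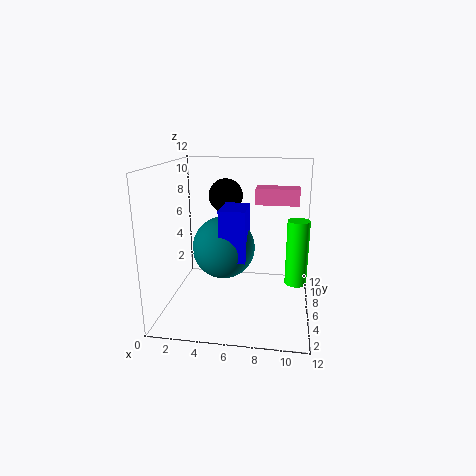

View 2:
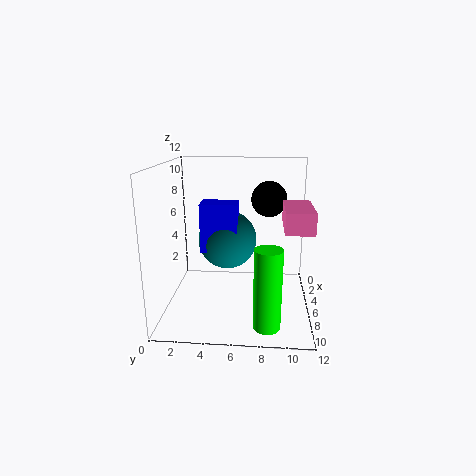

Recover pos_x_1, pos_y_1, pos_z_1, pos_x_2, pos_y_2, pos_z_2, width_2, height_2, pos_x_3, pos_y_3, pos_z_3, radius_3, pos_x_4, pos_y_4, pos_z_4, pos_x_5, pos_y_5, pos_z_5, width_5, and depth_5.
pos_x_1 = 5
pos_y_1 = 5
pos_z_1 = 5.5
pos_x_2 = 7
pos_y_2 = 9.5
pos_z_2 = 8
width_2 = 4
height_2 = 1.5
pos_x_3 = 11
pos_y_3 = 8.5
pos_z_3 = 1
radius_3 = 1
pos_x_4 = 4.5
pos_y_4 = 8.5
pos_z_4 = 9
pos_x_5 = 5
pos_y_5 = 3
pos_z_5 = 5
width_5 = 2
depth_5 = 3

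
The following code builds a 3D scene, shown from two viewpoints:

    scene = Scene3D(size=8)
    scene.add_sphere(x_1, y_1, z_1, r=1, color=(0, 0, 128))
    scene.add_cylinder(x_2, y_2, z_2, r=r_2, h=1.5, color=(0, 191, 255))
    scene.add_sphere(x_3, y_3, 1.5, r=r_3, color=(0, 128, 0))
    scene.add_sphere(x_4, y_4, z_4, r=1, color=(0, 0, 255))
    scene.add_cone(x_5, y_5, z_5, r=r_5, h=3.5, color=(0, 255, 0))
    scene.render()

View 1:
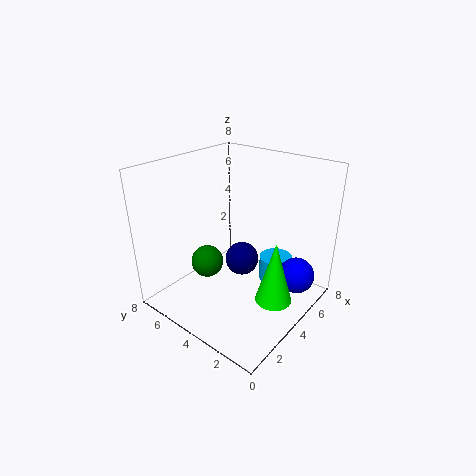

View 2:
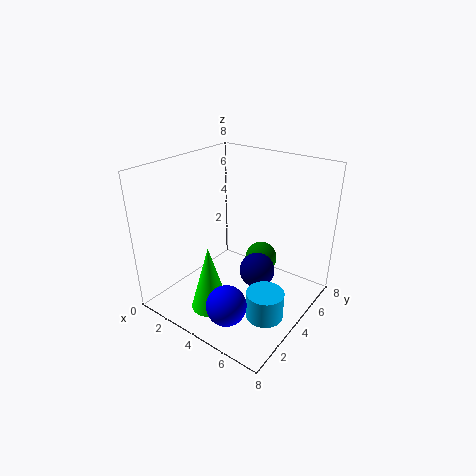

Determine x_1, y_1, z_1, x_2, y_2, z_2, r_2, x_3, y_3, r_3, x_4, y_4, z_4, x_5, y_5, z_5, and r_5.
x_1 = 5; y_1 = 4.5; z_1 = 2; x_2 = 6.5; y_2 = 3; z_2 = 0.5; r_2 = 1; x_3 = 4; y_3 = 6.5; r_3 = 1; x_4 = 5.5; y_4 = 1; z_4 = 2; x_5 = 4; y_5 = 1.5; z_5 = 1; r_5 = 1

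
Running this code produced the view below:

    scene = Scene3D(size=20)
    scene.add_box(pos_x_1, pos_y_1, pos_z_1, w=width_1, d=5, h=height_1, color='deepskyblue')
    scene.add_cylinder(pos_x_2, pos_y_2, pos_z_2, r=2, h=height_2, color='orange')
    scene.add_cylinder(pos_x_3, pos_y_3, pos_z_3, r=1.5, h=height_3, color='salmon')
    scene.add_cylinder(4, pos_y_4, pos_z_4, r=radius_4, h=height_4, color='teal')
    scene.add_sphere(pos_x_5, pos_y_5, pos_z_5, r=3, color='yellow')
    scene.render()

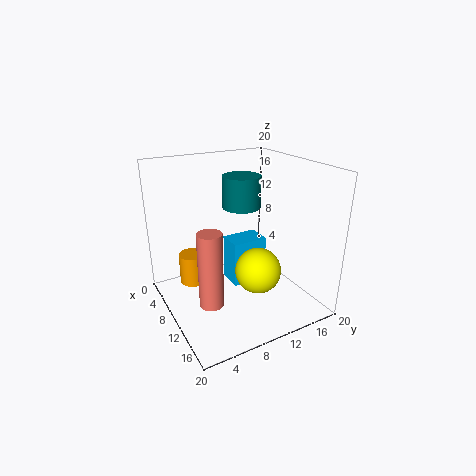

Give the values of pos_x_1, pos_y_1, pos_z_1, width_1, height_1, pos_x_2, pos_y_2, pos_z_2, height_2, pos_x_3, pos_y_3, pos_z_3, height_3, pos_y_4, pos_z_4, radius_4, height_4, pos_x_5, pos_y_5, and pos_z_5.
pos_x_1 = 7.5, pos_y_1 = 9, pos_z_1 = 3, width_1 = 3.5, height_1 = 6.5, pos_x_2 = 5, pos_y_2 = 5, pos_z_2 = 2, height_2 = 4.5, pos_x_3 = 15, pos_y_3 = 3.5, pos_z_3 = 4.5, height_3 = 9.5, pos_y_4 = 14, pos_z_4 = 12, radius_4 = 3, height_4 = 5, pos_x_5 = 14.5, pos_y_5 = 10.5, pos_z_5 = 7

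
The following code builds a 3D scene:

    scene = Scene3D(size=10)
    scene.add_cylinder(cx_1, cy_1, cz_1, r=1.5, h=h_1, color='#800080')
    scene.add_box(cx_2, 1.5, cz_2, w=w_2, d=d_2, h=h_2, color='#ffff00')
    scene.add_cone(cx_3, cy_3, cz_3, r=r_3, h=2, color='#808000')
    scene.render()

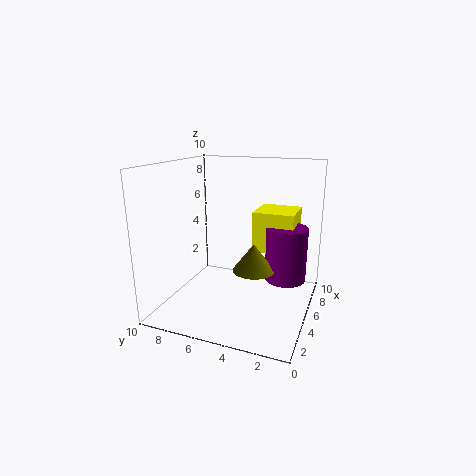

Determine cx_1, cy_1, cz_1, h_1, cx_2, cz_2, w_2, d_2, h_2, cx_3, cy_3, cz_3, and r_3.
cx_1 = 7
cy_1 = 2
cz_1 = 1.5
h_1 = 4
cx_2 = 6.5
cz_2 = 3.5
w_2 = 3
d_2 = 3
h_2 = 3
cx_3 = 5.5
cy_3 = 4
cz_3 = 2.5
r_3 = 1.5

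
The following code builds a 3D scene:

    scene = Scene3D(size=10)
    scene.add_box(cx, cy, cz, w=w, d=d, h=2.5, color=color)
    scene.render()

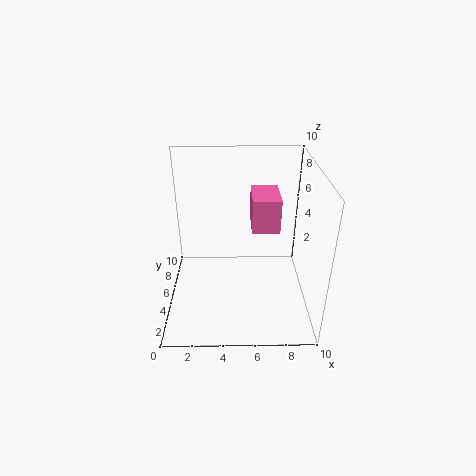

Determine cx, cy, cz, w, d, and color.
cx = 6; cy = 5.5; cz = 5; w = 2; d = 3; color = 'hotpink'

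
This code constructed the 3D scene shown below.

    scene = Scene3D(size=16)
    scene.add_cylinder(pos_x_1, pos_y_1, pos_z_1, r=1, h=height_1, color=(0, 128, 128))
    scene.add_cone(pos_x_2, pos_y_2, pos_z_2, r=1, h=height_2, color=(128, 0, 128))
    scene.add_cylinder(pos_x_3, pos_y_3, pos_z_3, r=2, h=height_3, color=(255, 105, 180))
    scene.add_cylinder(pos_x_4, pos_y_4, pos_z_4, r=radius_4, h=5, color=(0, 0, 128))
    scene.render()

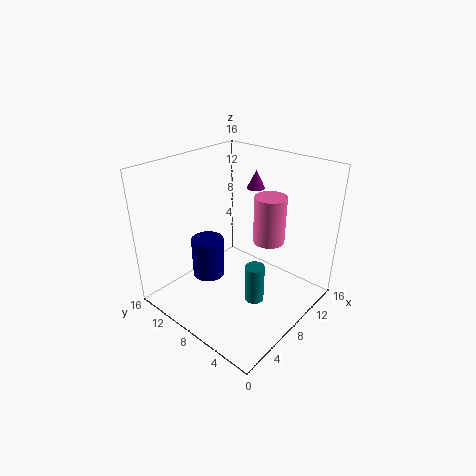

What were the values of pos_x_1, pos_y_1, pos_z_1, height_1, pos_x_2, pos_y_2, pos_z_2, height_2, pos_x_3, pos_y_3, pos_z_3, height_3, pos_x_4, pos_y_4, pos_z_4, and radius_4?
pos_x_1 = 6, pos_y_1 = 4, pos_z_1 = 3, height_1 = 4, pos_x_2 = 11, pos_y_2 = 8, pos_z_2 = 13, height_2 = 2, pos_x_3 = 14, pos_y_3 = 8, pos_z_3 = 5, height_3 = 6, pos_x_4 = 8, pos_y_4 = 13, pos_z_4 = 1, radius_4 = 2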